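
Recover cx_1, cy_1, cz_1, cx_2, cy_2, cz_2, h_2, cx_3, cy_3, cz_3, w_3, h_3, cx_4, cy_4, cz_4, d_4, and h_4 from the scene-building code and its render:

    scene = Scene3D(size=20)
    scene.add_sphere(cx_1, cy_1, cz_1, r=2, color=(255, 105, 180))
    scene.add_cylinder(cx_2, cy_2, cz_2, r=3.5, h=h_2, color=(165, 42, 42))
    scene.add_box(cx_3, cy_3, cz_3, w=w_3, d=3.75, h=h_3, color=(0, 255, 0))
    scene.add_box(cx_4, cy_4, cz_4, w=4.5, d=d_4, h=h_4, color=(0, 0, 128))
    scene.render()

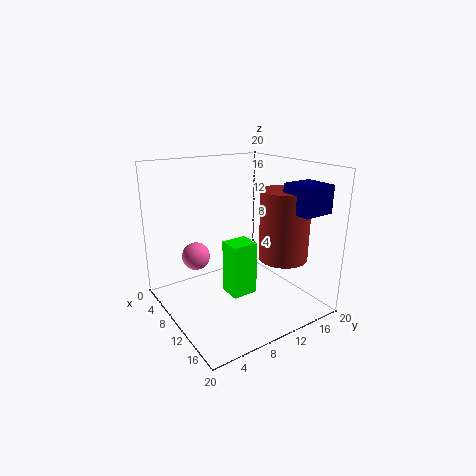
cx_1 = 5.75; cy_1 = 5.5; cz_1 = 6.75; cx_2 = 12.75; cy_2 = 16; cz_2 = 6.5; h_2 = 10; cx_3 = 8.25; cy_3 = 8.5; cz_3 = 1.5; w_3 = 3.25; h_3 = 7.75; cx_4 = 13.5; cy_4 = 14.75; cz_4 = 14; d_4 = 4.5; h_4 = 3.75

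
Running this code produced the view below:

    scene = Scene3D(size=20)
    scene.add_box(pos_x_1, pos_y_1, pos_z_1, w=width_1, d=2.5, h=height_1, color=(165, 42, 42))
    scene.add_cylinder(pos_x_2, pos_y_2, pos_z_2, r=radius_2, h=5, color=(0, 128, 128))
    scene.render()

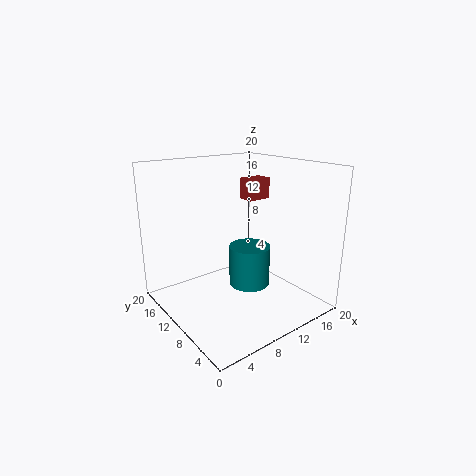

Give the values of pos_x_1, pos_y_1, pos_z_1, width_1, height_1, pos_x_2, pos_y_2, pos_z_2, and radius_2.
pos_x_1 = 13; pos_y_1 = 11; pos_z_1 = 14.5; width_1 = 3.5; height_1 = 3; pos_x_2 = 8; pos_y_2 = 5; pos_z_2 = 6; radius_2 = 2.5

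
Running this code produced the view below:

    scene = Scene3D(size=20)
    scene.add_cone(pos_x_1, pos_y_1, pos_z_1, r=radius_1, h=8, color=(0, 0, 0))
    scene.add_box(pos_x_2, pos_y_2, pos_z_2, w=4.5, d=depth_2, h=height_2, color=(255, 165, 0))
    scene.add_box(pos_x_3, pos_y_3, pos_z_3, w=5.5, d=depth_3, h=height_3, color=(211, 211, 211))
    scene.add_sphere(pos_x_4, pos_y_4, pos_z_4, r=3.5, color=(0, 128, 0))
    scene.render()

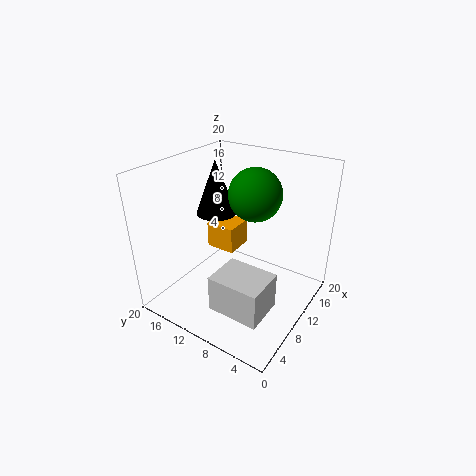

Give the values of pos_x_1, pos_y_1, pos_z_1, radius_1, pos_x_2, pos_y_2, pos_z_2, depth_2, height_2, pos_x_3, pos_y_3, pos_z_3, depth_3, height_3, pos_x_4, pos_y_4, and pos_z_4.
pos_x_1 = 12.5, pos_y_1 = 15.5, pos_z_1 = 11.5, radius_1 = 3, pos_x_2 = 12, pos_y_2 = 12.5, pos_z_2 = 5.5, depth_2 = 4.5, height_2 = 4, pos_x_3 = 3, pos_y_3 = 3, pos_z_3 = 2.5, depth_3 = 7, height_3 = 5, pos_x_4 = 11, pos_y_4 = 8, pos_z_4 = 16.5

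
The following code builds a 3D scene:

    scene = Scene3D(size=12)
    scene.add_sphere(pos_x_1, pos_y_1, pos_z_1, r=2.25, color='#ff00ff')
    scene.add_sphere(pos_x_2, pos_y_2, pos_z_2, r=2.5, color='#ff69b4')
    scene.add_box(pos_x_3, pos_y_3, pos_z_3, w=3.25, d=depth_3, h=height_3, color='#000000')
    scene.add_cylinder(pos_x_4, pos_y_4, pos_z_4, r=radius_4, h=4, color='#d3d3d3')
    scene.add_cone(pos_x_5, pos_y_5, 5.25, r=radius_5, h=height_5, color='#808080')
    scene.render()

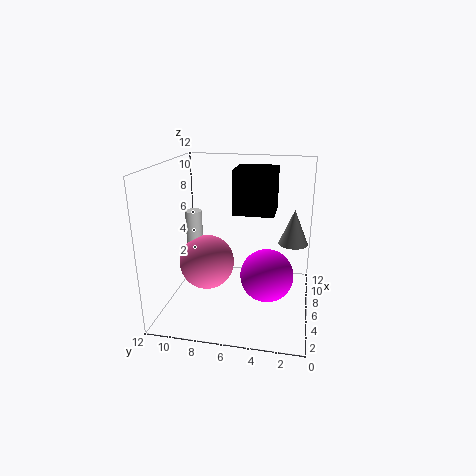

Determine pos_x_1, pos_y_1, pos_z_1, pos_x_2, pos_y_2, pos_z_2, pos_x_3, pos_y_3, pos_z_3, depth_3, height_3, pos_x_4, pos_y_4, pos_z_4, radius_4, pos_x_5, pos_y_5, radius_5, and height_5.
pos_x_1 = 6
pos_y_1 = 3.5
pos_z_1 = 2.75
pos_x_2 = 7.5
pos_y_2 = 9.25
pos_z_2 = 2.75
pos_x_3 = 5
pos_y_3 = 3
pos_z_3 = 8.25
depth_3 = 3.25
height_3 = 3.5
pos_x_4 = 8
pos_y_4 = 10.5
pos_z_4 = 3.5
radius_4 = 0.75
pos_x_5 = 7.5
pos_y_5 = 1.5
radius_5 = 1.25
height_5 = 3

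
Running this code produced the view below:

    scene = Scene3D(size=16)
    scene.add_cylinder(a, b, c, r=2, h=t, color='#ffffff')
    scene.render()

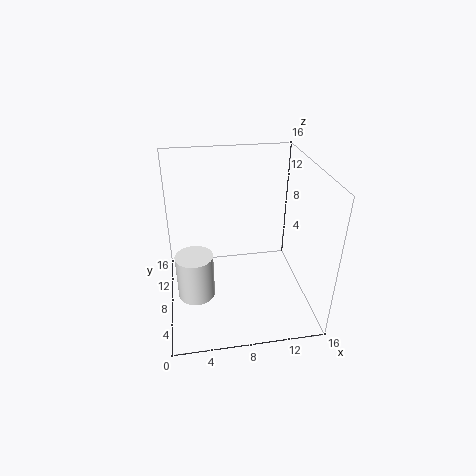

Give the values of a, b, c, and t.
a = 3, b = 6, c = 2.5, t = 5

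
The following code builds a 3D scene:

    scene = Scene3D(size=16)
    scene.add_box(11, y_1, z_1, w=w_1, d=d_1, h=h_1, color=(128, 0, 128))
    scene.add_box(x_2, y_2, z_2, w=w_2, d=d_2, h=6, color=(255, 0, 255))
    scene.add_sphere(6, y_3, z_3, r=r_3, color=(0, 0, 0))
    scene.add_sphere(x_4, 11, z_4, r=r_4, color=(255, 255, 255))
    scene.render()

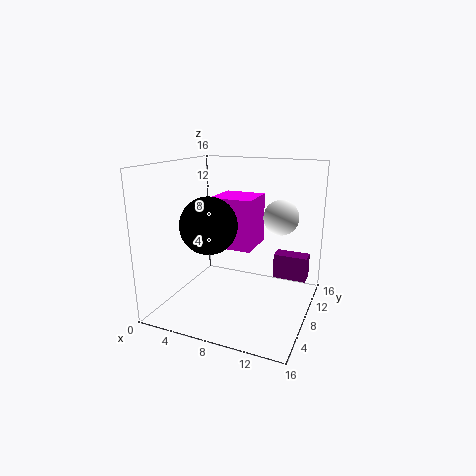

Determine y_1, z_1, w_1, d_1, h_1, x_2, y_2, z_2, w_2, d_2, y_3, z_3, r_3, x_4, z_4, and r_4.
y_1 = 12
z_1 = 2
w_1 = 4
d_1 = 2
h_1 = 3
x_2 = 4
y_2 = 9
z_2 = 6
w_2 = 5
d_2 = 5
y_3 = 5
z_3 = 10
r_3 = 3
x_4 = 12
z_4 = 10
r_4 = 2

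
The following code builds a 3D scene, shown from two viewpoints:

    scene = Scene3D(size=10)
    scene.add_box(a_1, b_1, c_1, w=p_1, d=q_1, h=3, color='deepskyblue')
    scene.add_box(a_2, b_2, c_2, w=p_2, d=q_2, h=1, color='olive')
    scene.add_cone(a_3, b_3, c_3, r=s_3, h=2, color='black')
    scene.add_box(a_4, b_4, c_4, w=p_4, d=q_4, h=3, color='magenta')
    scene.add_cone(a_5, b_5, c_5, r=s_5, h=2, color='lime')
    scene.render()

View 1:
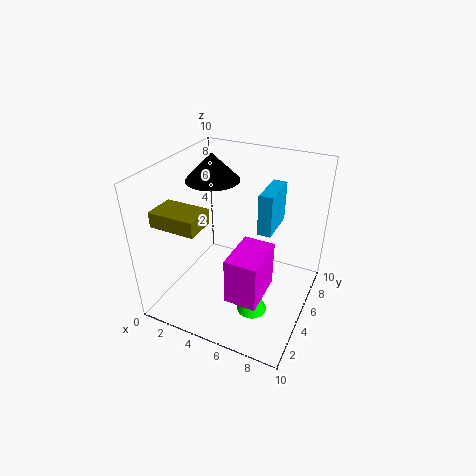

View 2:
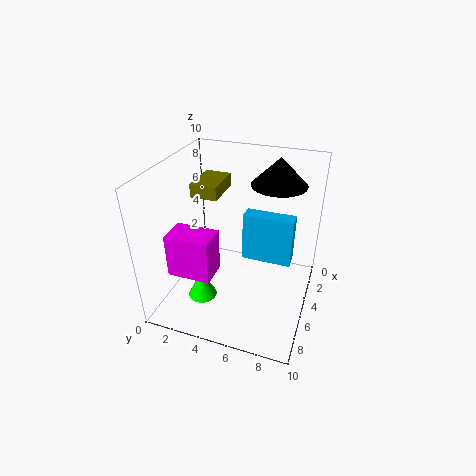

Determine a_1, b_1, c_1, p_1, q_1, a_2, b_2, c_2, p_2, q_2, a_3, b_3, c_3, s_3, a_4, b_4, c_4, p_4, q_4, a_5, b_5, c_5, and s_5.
a_1 = 6
b_1 = 6
c_1 = 5
p_1 = 1
q_1 = 3
a_2 = 1
b_2 = 1
c_2 = 7
p_2 = 3
q_2 = 2
a_3 = 2
b_3 = 7
c_3 = 8
s_3 = 2
a_4 = 6
b_4 = 1
c_4 = 3
p_4 = 2
q_4 = 3
a_5 = 7
b_5 = 3
c_5 = 1
s_5 = 1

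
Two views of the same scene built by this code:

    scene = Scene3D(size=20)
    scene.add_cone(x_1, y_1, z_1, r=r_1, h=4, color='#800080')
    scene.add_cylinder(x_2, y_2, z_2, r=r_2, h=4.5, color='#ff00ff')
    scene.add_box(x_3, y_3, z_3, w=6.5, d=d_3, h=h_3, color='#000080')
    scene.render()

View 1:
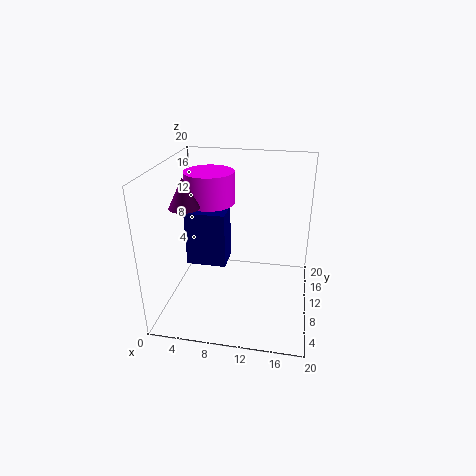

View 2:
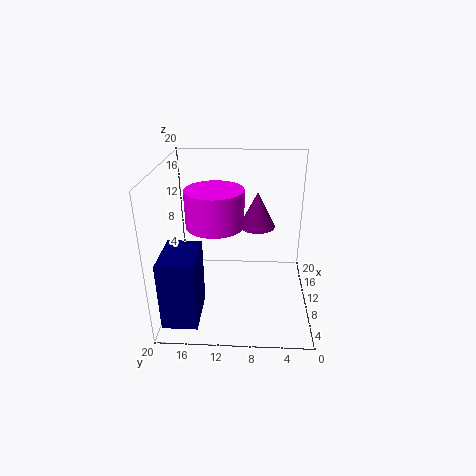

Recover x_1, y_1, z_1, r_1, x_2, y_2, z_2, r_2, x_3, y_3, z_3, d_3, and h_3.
x_1 = 3.5; y_1 = 7.5; z_1 = 15; r_1 = 2; x_2 = 5.5; y_2 = 12.5; z_2 = 14; r_2 = 3.5; x_3 = 0.5; y_3 = 14.5; z_3 = 2; d_3 = 4.5; h_3 = 9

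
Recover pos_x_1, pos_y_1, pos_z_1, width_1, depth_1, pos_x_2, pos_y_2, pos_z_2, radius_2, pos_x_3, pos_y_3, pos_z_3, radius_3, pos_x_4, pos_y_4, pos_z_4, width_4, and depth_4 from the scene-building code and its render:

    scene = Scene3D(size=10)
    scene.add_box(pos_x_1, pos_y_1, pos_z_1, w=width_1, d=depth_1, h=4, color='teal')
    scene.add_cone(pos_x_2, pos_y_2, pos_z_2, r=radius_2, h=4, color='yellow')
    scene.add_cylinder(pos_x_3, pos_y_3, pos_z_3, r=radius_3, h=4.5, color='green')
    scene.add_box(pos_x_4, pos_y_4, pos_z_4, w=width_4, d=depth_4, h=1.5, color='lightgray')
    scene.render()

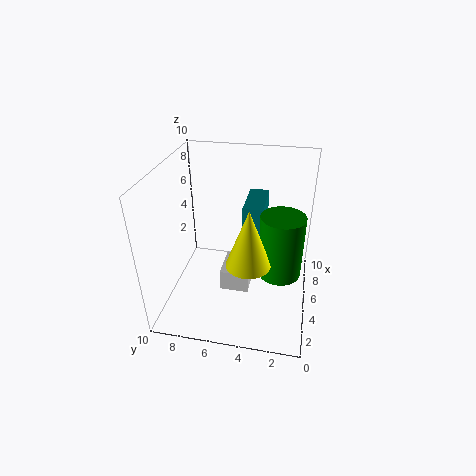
pos_x_1 = 6.5
pos_y_1 = 3.5
pos_z_1 = 2.5
width_1 = 3.5
depth_1 = 1.5
pos_x_2 = 3.5
pos_y_2 = 4
pos_z_2 = 4
radius_2 = 1.5
pos_x_3 = 5
pos_y_3 = 2
pos_z_3 = 2.5
radius_3 = 1.5
pos_x_4 = 3.5
pos_y_4 = 4
pos_z_4 = 1.5
width_4 = 2.5
depth_4 = 2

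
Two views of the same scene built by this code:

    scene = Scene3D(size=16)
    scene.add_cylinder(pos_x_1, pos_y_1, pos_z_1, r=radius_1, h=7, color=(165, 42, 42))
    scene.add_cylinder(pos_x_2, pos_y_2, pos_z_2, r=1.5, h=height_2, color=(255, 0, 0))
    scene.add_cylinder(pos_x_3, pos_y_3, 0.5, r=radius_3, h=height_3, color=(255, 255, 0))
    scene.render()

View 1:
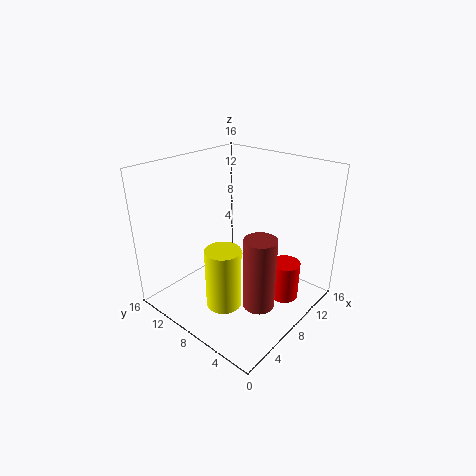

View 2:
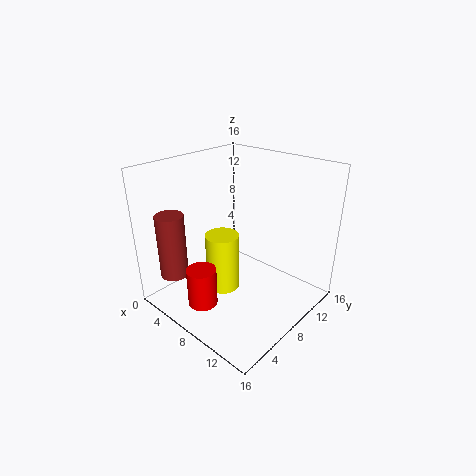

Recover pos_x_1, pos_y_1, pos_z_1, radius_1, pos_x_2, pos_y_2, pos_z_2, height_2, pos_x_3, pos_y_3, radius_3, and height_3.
pos_x_1 = 4, pos_y_1 = 2, pos_z_1 = 4.5, radius_1 = 1.5, pos_x_2 = 8.5, pos_y_2 = 2, pos_z_2 = 3, height_2 = 4, pos_x_3 = 5.5, pos_y_3 = 8, radius_3 = 2, height_3 = 7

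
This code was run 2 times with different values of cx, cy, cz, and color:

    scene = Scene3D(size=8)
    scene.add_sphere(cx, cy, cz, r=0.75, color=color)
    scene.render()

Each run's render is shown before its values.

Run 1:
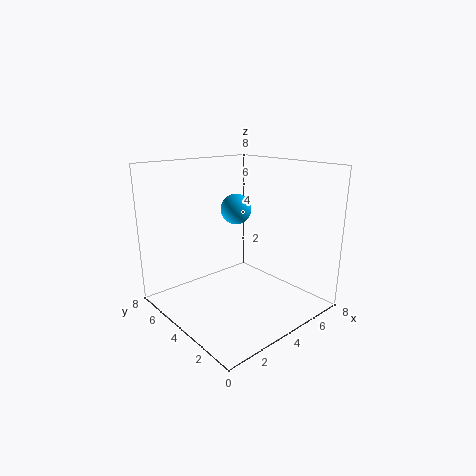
cx = 3
cy = 3
cz = 6
color = 'deepskyblue'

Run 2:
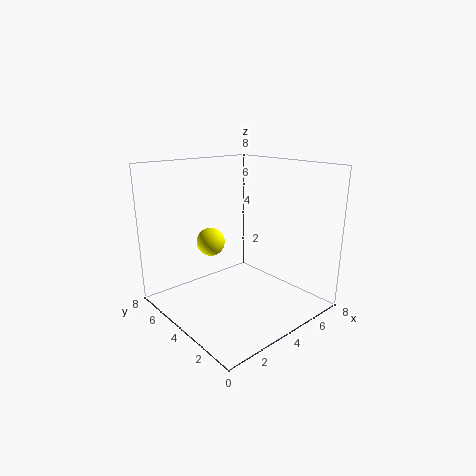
cx = 2.5
cy = 4.5
cz = 4
color = 'yellow'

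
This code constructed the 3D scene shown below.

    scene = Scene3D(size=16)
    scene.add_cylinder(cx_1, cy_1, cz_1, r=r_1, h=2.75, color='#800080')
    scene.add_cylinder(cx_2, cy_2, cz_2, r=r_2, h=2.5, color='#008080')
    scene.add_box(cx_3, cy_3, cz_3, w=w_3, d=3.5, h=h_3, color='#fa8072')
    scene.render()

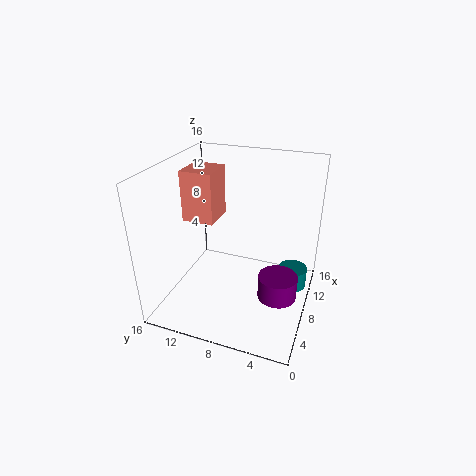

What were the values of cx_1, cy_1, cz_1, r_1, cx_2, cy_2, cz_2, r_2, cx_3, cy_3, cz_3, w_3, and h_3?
cx_1 = 8.25
cy_1 = 3.25
cz_1 = 1
r_1 = 2.25
cx_2 = 12
cy_2 = 2.25
cz_2 = 0.25
r_2 = 1.75
cx_3 = 6.25
cy_3 = 10.25
cz_3 = 10
w_3 = 3.75
h_3 = 5.5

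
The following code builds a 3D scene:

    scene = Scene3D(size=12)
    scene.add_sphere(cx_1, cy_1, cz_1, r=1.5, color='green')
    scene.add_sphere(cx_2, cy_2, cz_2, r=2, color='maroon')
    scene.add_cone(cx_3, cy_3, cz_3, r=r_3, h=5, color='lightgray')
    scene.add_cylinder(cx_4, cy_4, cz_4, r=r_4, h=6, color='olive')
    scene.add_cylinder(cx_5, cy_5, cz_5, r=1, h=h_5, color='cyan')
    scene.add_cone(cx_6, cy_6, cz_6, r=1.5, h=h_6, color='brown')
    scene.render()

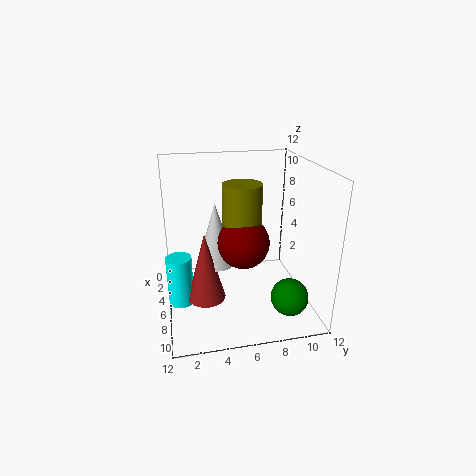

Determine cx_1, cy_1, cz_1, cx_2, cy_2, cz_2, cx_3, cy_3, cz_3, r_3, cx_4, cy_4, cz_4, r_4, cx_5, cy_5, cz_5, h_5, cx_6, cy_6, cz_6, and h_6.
cx_1 = 9.5; cy_1 = 9.5; cz_1 = 2; cx_2 = 8; cy_2 = 6; cz_2 = 6.5; cx_3 = 7; cy_3 = 4; cz_3 = 4.5; r_3 = 1.5; cx_4 = 7.5; cy_4 = 6; cz_4 = 5; r_4 = 1.5; cx_5 = 7.5; cy_5 = 1; cz_5 = 1.5; h_5 = 4; cx_6 = 8; cy_6 = 3; cz_6 = 2; h_6 = 5.5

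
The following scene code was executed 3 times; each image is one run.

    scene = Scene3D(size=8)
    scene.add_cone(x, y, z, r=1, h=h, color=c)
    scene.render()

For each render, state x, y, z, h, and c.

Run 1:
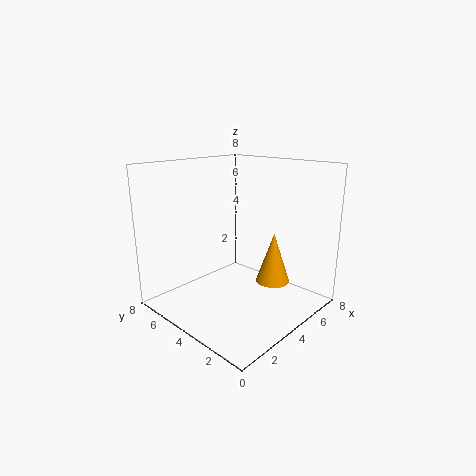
x = 6; y = 3; z = 1; h = 3; c = 'orange'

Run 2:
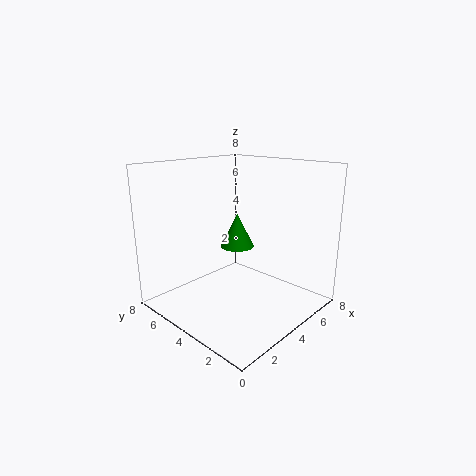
x = 5; y = 5; z = 3; h = 2; c = 'green'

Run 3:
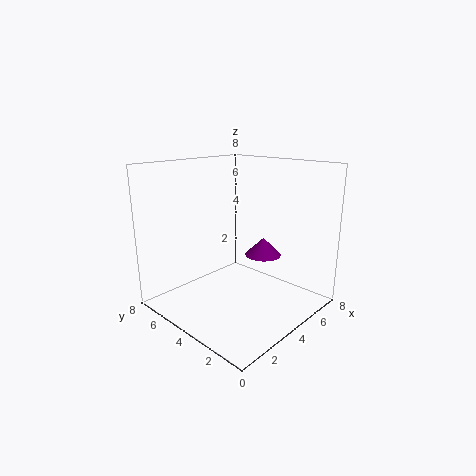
x = 5; y = 3; z = 3; h = 1; c = 'purple'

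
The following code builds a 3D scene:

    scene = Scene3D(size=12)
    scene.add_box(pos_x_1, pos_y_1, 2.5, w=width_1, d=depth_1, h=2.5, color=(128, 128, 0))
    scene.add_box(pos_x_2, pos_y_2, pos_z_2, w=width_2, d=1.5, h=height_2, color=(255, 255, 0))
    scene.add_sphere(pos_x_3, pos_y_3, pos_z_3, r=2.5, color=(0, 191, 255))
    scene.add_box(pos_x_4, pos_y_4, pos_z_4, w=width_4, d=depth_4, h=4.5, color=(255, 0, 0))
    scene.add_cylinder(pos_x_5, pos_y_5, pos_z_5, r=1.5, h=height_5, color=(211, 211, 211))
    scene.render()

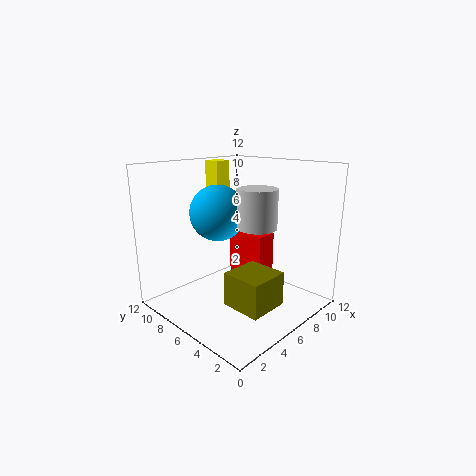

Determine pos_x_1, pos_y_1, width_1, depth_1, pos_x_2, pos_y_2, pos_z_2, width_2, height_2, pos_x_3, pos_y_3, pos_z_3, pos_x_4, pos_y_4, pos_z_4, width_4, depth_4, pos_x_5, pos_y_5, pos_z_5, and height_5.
pos_x_1 = 2
pos_y_1 = 0.5
width_1 = 3
depth_1 = 3
pos_x_2 = 6.5
pos_y_2 = 9
pos_z_2 = 9
width_2 = 1.5
height_2 = 3
pos_x_3 = 6.5
pos_y_3 = 9
pos_z_3 = 7.5
pos_x_4 = 9.5
pos_y_4 = 6.5
pos_z_4 = 0.5
width_4 = 2
depth_4 = 4
pos_x_5 = 5.5
pos_y_5 = 3.5
pos_z_5 = 7.5
height_5 = 3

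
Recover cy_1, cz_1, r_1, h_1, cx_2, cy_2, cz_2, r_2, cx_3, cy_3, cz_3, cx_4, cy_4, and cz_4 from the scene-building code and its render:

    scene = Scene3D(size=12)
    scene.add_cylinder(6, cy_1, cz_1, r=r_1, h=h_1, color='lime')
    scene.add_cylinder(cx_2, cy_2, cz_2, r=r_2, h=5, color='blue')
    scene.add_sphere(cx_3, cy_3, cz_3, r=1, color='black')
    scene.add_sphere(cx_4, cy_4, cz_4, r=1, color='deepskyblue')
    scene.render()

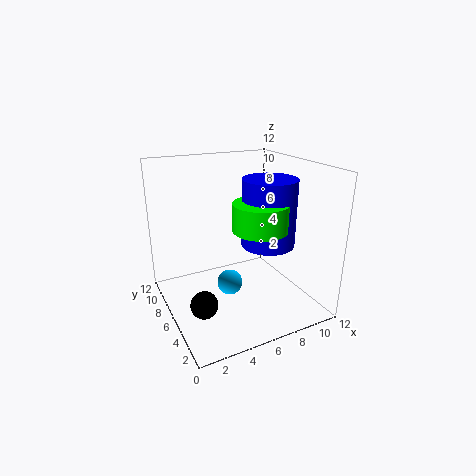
cy_1 = 2.5, cz_1 = 8, r_1 = 2, h_1 = 2, cx_2 = 7, cy_2 = 3, cz_2 = 6.5, r_2 = 2, cx_3 = 1.5, cy_3 = 2.5, cz_3 = 3, cx_4 = 4.5, cy_4 = 4.5, cz_4 = 3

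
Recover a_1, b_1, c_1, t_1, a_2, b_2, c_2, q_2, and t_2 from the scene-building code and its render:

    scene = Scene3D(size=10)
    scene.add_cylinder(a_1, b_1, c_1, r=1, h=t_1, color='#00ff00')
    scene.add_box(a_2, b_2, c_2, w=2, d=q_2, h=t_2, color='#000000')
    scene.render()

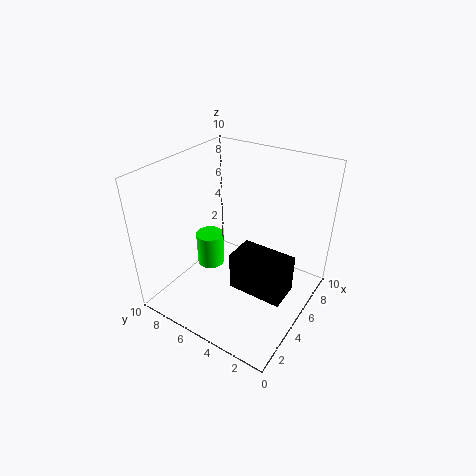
a_1 = 5
b_1 = 7.5
c_1 = 2
t_1 = 2.5
a_2 = 2.5
b_2 = 0.5
c_2 = 3
q_2 = 3.5
t_2 = 2.5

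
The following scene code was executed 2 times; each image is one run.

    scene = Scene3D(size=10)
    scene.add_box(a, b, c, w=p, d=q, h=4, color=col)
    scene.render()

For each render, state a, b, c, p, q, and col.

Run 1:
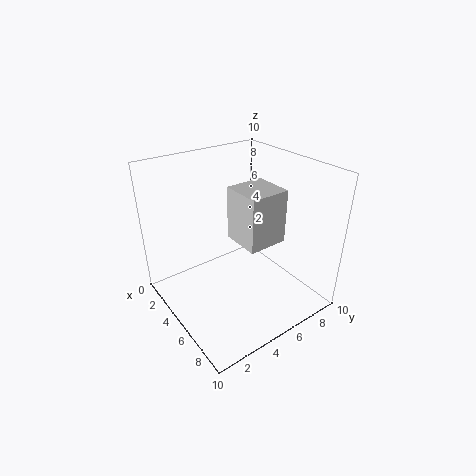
a = 3, b = 5.5, c = 4, p = 3, q = 3, col = 'lightgray'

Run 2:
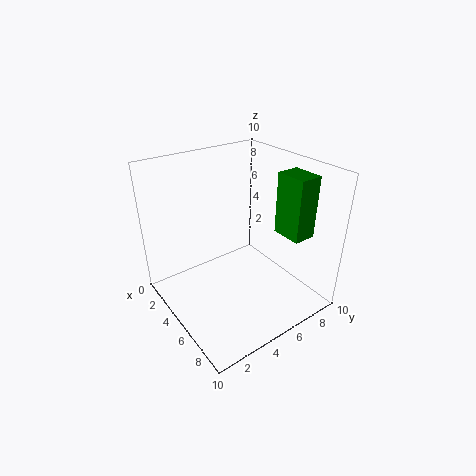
a = 7, b = 6.5, c = 6, p = 2, q = 1.5, col = 'green'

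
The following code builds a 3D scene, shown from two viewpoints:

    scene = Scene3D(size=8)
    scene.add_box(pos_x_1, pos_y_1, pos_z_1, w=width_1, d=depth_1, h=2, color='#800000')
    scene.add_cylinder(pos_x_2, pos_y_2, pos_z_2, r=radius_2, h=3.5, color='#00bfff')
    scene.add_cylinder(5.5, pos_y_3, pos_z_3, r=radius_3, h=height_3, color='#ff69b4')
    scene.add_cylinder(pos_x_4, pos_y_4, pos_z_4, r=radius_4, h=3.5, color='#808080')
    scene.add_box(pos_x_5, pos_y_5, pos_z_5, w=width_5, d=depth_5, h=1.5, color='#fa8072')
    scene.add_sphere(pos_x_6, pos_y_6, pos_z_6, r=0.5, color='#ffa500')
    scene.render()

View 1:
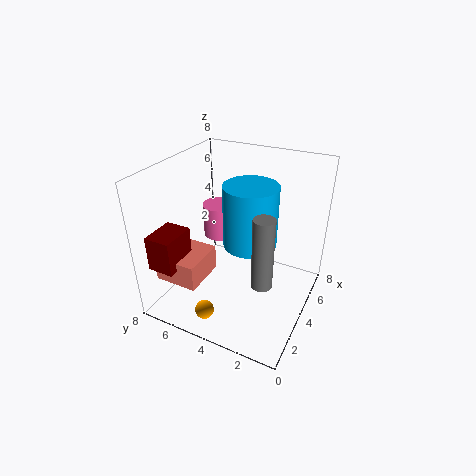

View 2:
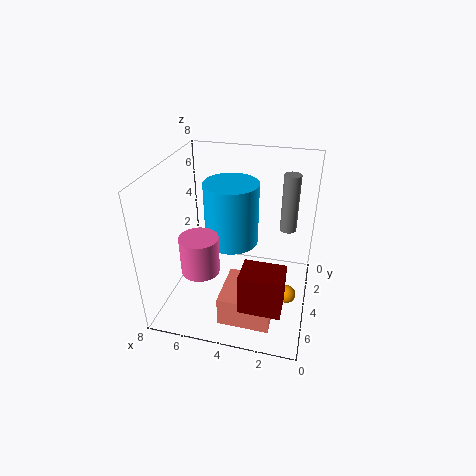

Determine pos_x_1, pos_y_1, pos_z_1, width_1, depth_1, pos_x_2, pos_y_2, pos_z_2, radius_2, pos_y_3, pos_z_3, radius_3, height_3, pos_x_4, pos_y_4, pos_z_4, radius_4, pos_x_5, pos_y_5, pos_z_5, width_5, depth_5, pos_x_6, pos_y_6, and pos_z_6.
pos_x_1 = 1, pos_y_1 = 6.5, pos_z_1 = 2.5, width_1 = 2, depth_1 = 1.5, pos_x_2 = 4.5, pos_y_2 = 3.5, pos_z_2 = 3.5, radius_2 = 1.5, pos_y_3 = 6, pos_z_3 = 3, radius_3 = 1, height_3 = 2, pos_x_4 = 1.5, pos_y_4 = 1.5, pos_z_4 = 3.5, radius_4 = 0.5, pos_x_5 = 1.5, pos_y_5 = 5.5, pos_z_5 = 1.5, width_5 = 2.5, depth_5 = 2.5, pos_x_6 = 1, pos_y_6 = 4.5, pos_z_6 = 1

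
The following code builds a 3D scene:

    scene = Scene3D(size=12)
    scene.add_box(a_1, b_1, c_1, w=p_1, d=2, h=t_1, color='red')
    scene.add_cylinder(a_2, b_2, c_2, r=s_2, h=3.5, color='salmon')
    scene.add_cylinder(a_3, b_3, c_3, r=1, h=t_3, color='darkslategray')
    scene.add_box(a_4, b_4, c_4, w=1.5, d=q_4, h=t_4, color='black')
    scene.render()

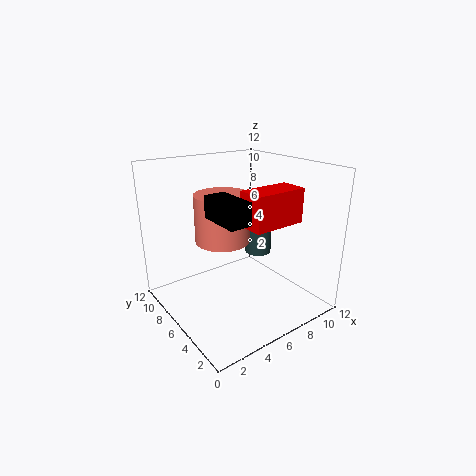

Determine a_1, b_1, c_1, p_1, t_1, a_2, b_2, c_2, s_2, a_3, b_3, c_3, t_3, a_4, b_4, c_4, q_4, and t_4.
a_1 = 4
b_1 = 1
c_1 = 8.5
p_1 = 4
t_1 = 2.5
a_2 = 3.5
b_2 = 4.5
c_2 = 7
s_2 = 2
a_3 = 6.5
b_3 = 4
c_3 = 5.5
t_3 = 3.5
a_4 = 1.5
b_4 = 0.5
c_4 = 9.5
q_4 = 3
t_4 = 1.5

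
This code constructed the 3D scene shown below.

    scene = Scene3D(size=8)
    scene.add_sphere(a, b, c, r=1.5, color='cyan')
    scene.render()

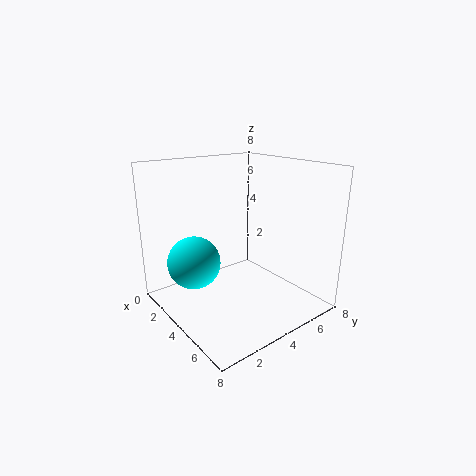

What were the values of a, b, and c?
a = 2.5
b = 2
c = 2.5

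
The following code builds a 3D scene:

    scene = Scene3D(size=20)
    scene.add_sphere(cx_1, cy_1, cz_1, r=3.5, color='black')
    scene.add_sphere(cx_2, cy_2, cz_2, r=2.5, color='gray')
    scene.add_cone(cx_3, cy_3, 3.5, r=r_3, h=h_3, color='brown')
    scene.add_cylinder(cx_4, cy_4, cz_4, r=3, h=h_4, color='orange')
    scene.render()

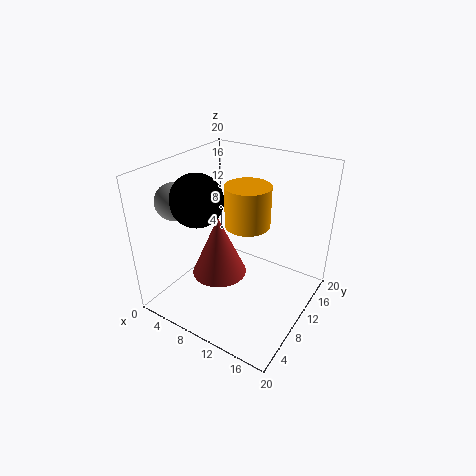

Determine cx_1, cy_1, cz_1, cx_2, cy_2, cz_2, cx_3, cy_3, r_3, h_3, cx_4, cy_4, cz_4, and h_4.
cx_1 = 6; cy_1 = 6.5; cz_1 = 16; cx_2 = 3; cy_2 = 5.5; cz_2 = 15.5; cx_3 = 7; cy_3 = 9.5; r_3 = 4; h_3 = 9; cx_4 = 11.5; cy_4 = 10; cz_4 = 12.5; h_4 = 5.5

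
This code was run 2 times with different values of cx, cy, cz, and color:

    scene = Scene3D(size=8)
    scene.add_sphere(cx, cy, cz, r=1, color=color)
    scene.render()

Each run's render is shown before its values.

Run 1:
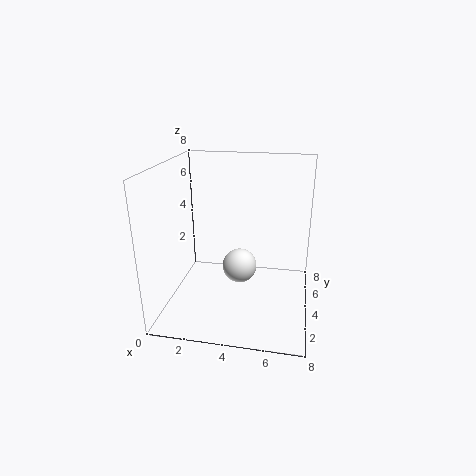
cx = 4, cy = 4.5, cz = 2, color = 'white'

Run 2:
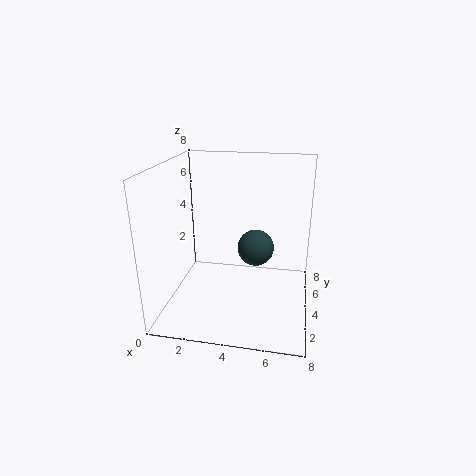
cx = 5, cy = 4, cz = 3.5, color = 'darkslategray'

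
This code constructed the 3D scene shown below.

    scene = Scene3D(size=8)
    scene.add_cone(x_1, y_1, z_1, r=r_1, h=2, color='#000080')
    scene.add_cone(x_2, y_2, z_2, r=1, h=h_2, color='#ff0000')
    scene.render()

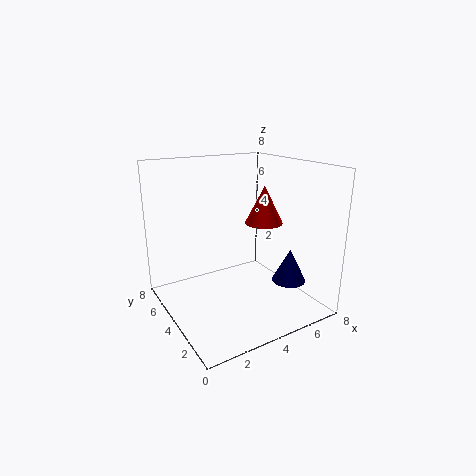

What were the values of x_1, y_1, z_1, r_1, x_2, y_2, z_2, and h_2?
x_1 = 7
y_1 = 3
z_1 = 1
r_1 = 1
x_2 = 5
y_2 = 3
z_2 = 5
h_2 = 2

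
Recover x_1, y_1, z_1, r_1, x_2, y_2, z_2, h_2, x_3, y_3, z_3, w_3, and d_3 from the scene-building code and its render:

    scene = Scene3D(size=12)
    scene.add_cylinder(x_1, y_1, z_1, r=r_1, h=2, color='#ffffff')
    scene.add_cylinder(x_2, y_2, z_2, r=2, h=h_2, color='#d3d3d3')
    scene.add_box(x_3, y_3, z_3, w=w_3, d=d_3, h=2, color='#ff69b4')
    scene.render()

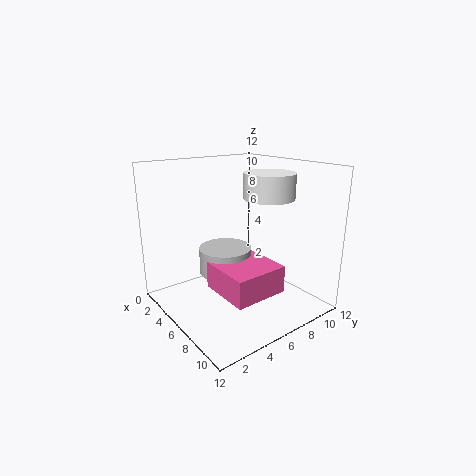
x_1 = 8
y_1 = 7.5
z_1 = 9.5
r_1 = 2
x_2 = 7
y_2 = 4
z_2 = 4
h_2 = 2
x_3 = 7.5
y_3 = 2
z_3 = 3.5
w_3 = 4
d_3 = 4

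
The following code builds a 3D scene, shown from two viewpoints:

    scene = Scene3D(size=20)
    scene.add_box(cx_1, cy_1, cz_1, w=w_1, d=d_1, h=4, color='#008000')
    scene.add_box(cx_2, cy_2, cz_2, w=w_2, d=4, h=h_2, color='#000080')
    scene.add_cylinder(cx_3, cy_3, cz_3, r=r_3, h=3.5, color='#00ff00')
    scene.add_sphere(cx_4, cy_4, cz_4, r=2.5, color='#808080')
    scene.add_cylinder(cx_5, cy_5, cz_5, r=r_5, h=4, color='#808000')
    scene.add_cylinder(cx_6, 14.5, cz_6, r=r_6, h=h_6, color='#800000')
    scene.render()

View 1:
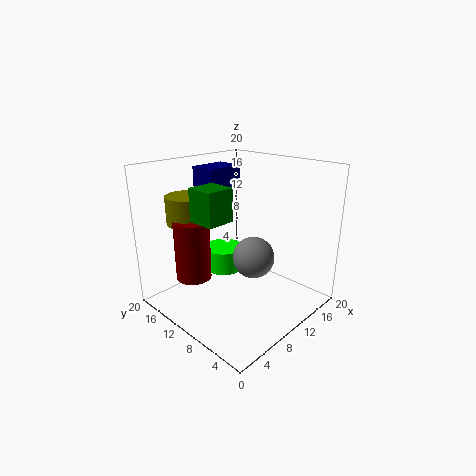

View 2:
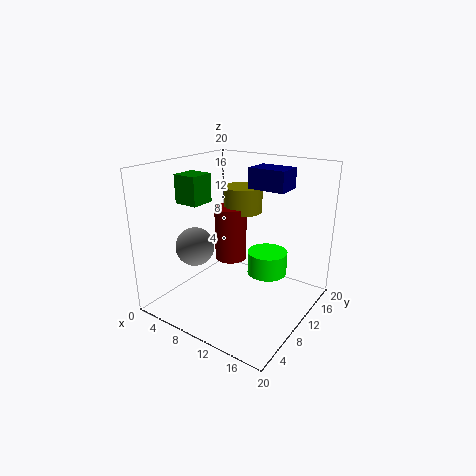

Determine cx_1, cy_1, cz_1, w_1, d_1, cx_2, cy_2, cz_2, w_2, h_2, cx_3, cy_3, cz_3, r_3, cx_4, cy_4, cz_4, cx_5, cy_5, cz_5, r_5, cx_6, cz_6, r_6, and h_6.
cx_1 = 2
cy_1 = 6.5
cz_1 = 14.5
w_1 = 3.5
d_1 = 3.5
cx_2 = 9
cy_2 = 14
cz_2 = 16
w_2 = 5.5
h_2 = 3
cx_3 = 12
cy_3 = 15
cz_3 = 3
r_3 = 3
cx_4 = 7
cy_4 = 4.5
cz_4 = 10
cx_5 = 6.5
cy_5 = 16.5
cz_5 = 11.5
r_5 = 3
cx_6 = 5.5
cz_6 = 4
r_6 = 2.5
h_6 = 8.5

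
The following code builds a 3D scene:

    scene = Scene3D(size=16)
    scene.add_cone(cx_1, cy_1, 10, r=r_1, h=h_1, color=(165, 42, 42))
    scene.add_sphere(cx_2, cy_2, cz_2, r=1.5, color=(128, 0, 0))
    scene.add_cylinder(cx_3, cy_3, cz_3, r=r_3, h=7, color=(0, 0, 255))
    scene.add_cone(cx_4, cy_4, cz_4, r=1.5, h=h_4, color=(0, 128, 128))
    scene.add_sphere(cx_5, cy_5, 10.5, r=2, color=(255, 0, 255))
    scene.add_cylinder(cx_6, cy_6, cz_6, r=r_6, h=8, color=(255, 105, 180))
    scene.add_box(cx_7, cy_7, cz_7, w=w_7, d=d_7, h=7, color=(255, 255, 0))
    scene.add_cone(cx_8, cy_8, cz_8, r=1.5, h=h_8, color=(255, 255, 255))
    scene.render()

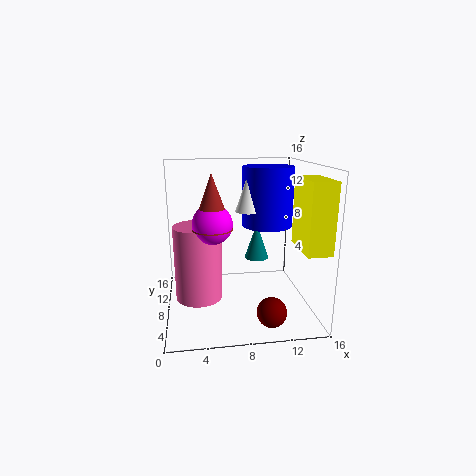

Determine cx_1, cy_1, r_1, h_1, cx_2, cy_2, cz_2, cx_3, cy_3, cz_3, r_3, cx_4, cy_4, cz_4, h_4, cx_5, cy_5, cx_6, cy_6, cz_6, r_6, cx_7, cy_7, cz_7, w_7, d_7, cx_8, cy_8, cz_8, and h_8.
cx_1 = 5; cy_1 = 5; r_1 = 2; h_1 = 5.5; cx_2 = 10.5; cy_2 = 2; cz_2 = 2; cx_3 = 12; cy_3 = 11; cz_3 = 8.5; r_3 = 3; cx_4 = 11; cy_4 = 12; cz_4 = 4; h_4 = 4.5; cx_5 = 5; cy_5 = 5; cx_6 = 3.5; cy_6 = 6.5; cz_6 = 2; r_6 = 2.5; cx_7 = 13.5; cy_7 = 1; cz_7 = 8; w_7 = 2.5; d_7 = 5; cx_8 = 9.5; cy_8 = 10; cz_8 = 10.5; h_8 = 4.5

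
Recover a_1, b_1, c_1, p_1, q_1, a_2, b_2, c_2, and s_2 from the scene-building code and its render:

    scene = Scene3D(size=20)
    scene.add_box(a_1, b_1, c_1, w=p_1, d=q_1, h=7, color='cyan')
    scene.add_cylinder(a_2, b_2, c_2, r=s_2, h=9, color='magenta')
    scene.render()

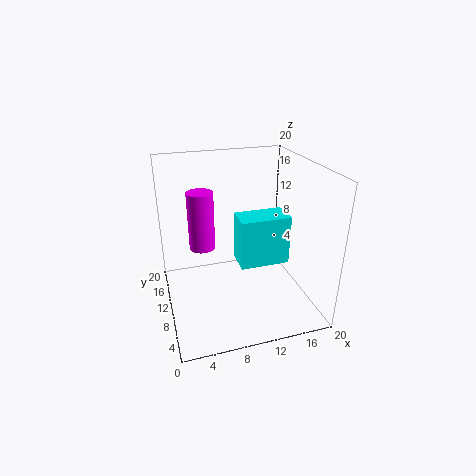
a_1 = 10, b_1 = 8, c_1 = 6, p_1 = 7, q_1 = 4, a_2 = 6, b_2 = 16, c_2 = 6, s_2 = 2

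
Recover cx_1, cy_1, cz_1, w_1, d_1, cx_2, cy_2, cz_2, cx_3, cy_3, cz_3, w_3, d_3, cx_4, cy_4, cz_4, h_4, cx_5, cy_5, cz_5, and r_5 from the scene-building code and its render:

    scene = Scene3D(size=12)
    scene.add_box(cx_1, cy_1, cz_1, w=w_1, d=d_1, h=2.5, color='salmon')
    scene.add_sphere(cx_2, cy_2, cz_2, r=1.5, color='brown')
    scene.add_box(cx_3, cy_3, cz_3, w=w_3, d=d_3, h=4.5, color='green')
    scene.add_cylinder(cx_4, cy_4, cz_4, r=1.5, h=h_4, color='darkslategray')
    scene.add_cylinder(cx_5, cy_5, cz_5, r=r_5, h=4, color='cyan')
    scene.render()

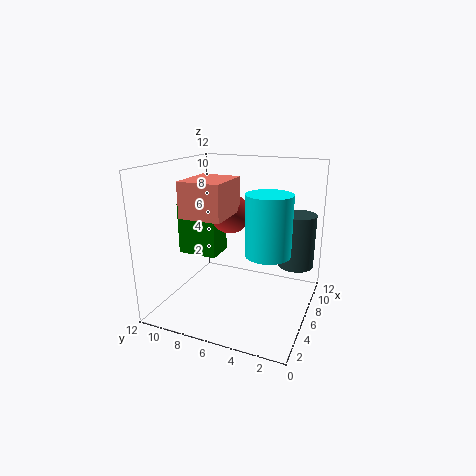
cx_1 = 0.5
cy_1 = 5
cz_1 = 9
w_1 = 3.5
d_1 = 3
cx_2 = 4.5
cy_2 = 6
cz_2 = 8.5
cx_3 = 5.5
cy_3 = 8
cz_3 = 4
w_3 = 2.5
d_3 = 3.5
cx_4 = 8
cy_4 = 1.5
cz_4 = 3.5
h_4 = 4.5
cx_5 = 1.5
cy_5 = 2
cz_5 = 7
r_5 = 1.5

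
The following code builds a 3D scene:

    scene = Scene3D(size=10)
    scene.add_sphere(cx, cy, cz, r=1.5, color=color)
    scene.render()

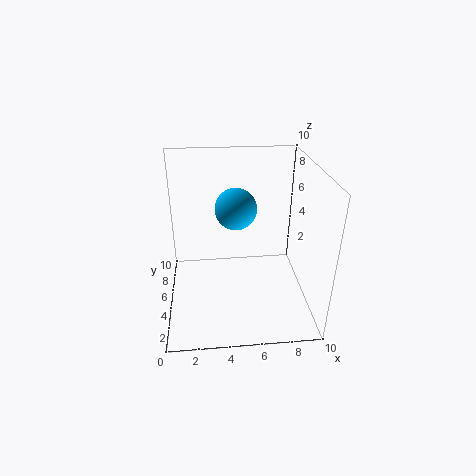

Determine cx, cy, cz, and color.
cx = 5; cy = 6.5; cz = 6.5; color = 'deepskyblue'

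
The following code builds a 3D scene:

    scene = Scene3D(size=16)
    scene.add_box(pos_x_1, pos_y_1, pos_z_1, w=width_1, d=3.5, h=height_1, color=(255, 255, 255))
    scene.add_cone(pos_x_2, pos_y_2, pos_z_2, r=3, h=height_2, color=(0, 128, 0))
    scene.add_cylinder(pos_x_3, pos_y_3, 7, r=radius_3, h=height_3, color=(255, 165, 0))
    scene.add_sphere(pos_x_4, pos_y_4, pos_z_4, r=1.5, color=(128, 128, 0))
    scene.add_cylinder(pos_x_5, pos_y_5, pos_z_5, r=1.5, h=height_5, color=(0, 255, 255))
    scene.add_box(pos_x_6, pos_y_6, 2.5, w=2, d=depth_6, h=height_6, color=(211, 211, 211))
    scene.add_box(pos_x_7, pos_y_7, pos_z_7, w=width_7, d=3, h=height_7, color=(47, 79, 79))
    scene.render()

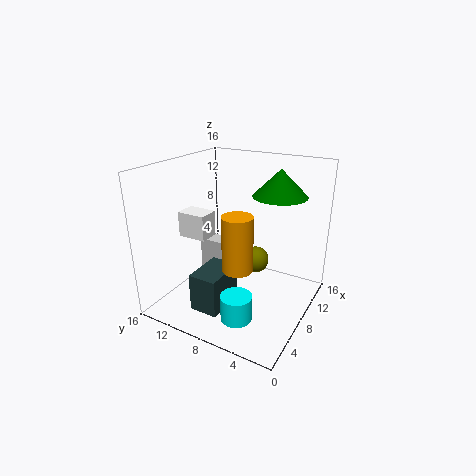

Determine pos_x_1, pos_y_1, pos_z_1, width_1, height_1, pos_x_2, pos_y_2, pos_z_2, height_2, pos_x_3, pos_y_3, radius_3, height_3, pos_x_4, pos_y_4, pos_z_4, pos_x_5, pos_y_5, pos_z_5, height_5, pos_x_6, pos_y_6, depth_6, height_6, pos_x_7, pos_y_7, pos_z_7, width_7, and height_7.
pos_x_1 = 7; pos_y_1 = 12; pos_z_1 = 7; width_1 = 2.5; height_1 = 3; pos_x_2 = 11; pos_y_2 = 4.5; pos_z_2 = 12.5; height_2 = 3; pos_x_3 = 3.5; pos_y_3 = 5.5; radius_3 = 1.5; height_3 = 5.5; pos_x_4 = 9.5; pos_y_4 = 6.5; pos_z_4 = 5; pos_x_5 = 1.5; pos_y_5 = 4.5; pos_z_5 = 3; height_5 = 2.5; pos_x_6 = 8.5; pos_y_6 = 10.5; depth_6 = 3; height_6 = 4; pos_x_7 = 1.5; pos_y_7 = 7; pos_z_7 = 2; width_7 = 4.5; height_7 = 4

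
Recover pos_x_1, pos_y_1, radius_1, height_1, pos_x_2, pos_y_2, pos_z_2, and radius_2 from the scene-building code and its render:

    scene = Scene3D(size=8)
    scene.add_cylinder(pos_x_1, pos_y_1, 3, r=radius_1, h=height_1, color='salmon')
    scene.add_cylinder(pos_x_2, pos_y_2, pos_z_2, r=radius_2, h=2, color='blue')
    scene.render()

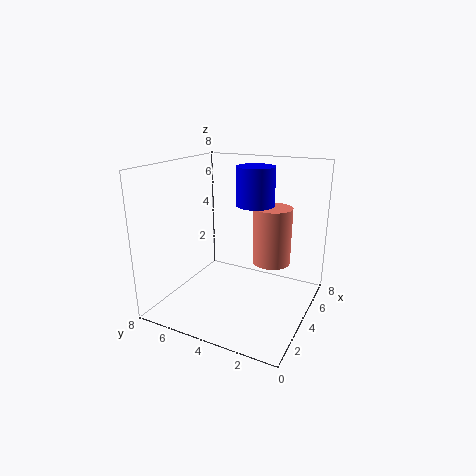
pos_x_1 = 4
pos_y_1 = 2
radius_1 = 1
height_1 = 3
pos_x_2 = 4
pos_y_2 = 3
pos_z_2 = 6
radius_2 = 1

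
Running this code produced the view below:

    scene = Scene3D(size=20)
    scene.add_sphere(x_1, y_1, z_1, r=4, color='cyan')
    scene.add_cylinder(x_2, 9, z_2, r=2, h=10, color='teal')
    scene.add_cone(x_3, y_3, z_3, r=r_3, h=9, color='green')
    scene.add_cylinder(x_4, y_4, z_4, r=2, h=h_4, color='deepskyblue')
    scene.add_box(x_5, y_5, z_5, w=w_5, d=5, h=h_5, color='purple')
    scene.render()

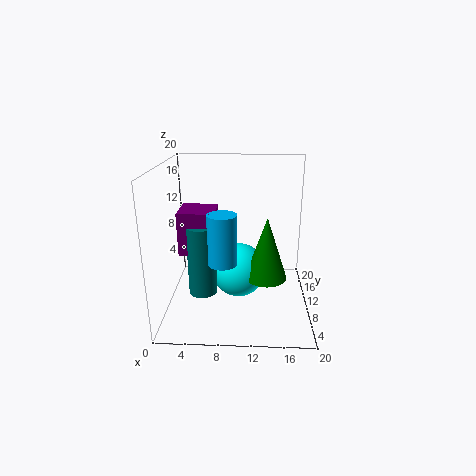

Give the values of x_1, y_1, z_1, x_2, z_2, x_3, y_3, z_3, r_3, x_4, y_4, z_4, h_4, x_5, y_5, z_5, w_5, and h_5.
x_1 = 10, y_1 = 12, z_1 = 4, x_2 = 5, z_2 = 2, x_3 = 14, y_3 = 10, z_3 = 4, r_3 = 3, x_4 = 8, y_4 = 8, z_4 = 7, h_4 = 7, x_5 = 2, y_5 = 8, z_5 = 8, w_5 = 5, h_5 = 6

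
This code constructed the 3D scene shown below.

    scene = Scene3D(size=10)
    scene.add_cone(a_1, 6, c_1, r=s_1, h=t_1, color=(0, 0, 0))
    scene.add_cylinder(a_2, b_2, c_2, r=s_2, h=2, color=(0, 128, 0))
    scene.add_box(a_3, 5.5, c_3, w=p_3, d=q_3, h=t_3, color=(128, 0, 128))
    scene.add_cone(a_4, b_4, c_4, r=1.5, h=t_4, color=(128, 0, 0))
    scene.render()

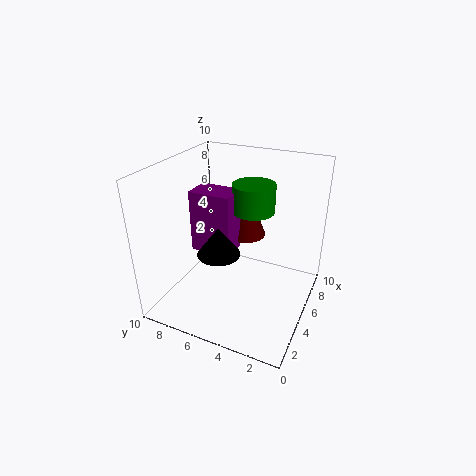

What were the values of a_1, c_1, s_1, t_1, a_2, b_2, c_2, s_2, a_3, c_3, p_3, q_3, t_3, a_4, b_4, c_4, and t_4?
a_1 = 4
c_1 = 4
s_1 = 1.5
t_1 = 2
a_2 = 6.5
b_2 = 4.5
c_2 = 6.5
s_2 = 1.5
a_3 = 4.5
c_3 = 3.5
p_3 = 2
q_3 = 3
t_3 = 4.5
a_4 = 7.5
b_4 = 5.5
c_4 = 4
t_4 = 4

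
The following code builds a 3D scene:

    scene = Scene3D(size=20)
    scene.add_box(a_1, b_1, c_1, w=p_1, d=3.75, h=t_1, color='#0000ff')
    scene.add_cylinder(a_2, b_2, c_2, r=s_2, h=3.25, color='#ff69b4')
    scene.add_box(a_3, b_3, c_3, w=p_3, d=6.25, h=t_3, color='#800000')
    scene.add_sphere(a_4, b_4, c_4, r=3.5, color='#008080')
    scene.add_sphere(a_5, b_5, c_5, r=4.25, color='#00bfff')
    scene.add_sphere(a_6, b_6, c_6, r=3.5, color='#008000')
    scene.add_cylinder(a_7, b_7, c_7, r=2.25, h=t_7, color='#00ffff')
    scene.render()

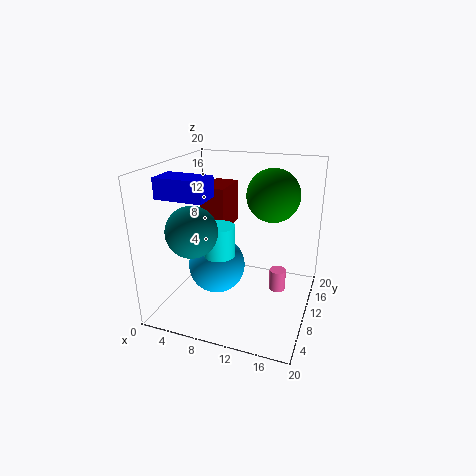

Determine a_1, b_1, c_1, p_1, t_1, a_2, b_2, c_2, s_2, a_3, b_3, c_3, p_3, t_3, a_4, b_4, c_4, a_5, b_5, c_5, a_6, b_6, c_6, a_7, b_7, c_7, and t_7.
a_1 = 1, b_1 = 4.25, c_1 = 16.25, p_1 = 6.5, t_1 = 2.75, a_2 = 15, b_2 = 14, c_2 = 0.5, s_2 = 1.25, a_3 = 2.5, b_3 = 13.75, c_3 = 8.75, p_3 = 3.75, t_3 = 6.75, a_4 = 4.75, b_4 = 6.5, c_4 = 11.5, a_5 = 6, b_5 = 11.5, c_5 = 4.25, a_6 = 14.5, b_6 = 11, c_6 = 16.25, a_7 = 7.25, b_7 = 9.75, c_7 = 7, t_7 = 4.5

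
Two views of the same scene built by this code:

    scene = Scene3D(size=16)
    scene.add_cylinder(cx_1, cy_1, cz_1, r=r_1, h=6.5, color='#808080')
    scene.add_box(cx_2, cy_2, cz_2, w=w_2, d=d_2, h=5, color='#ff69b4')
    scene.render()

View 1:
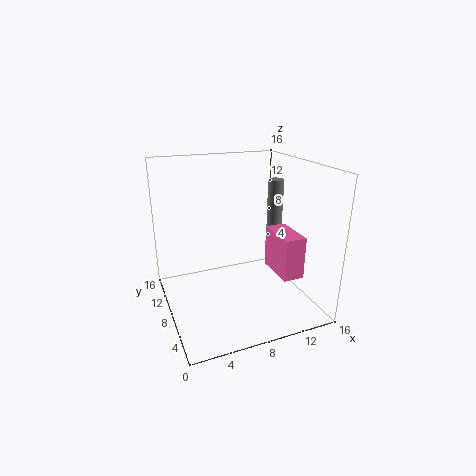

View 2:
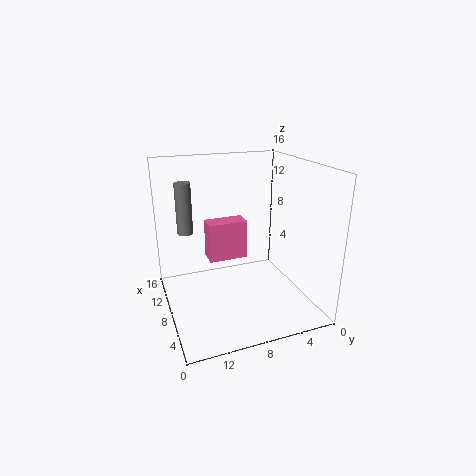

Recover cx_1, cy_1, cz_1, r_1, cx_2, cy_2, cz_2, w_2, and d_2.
cx_1 = 15, cy_1 = 12.5, cz_1 = 6.5, r_1 = 1, cx_2 = 12.5, cy_2 = 5, cz_2 = 3, w_2 = 2.5, d_2 = 5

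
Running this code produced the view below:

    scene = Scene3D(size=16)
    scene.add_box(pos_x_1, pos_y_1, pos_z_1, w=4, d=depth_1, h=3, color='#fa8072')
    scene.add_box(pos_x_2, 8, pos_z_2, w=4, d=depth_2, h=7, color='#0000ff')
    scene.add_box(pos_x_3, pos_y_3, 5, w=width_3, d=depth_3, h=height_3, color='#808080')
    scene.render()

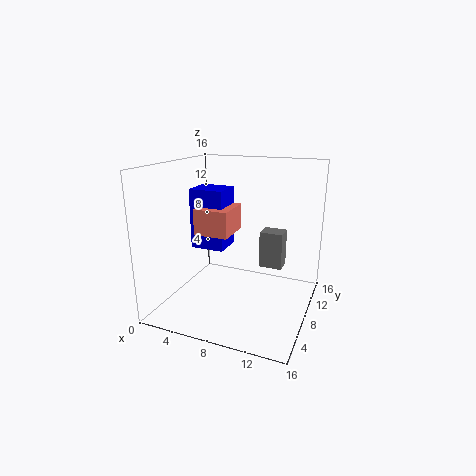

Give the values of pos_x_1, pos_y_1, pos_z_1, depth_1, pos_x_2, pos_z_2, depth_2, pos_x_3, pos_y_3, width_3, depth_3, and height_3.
pos_x_1 = 3, pos_y_1 = 7, pos_z_1 = 8, depth_1 = 4.5, pos_x_2 = 2, pos_z_2 = 6, depth_2 = 3.5, pos_x_3 = 10.5, pos_y_3 = 8, width_3 = 2.5, depth_3 = 2, height_3 = 4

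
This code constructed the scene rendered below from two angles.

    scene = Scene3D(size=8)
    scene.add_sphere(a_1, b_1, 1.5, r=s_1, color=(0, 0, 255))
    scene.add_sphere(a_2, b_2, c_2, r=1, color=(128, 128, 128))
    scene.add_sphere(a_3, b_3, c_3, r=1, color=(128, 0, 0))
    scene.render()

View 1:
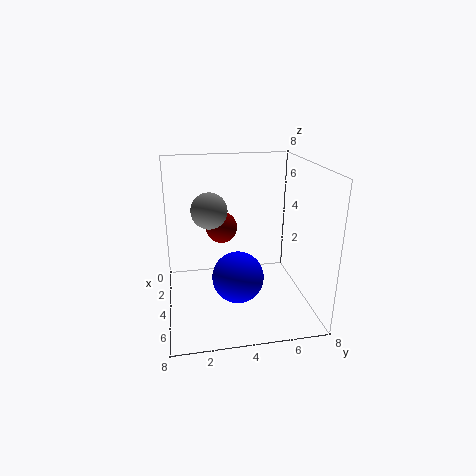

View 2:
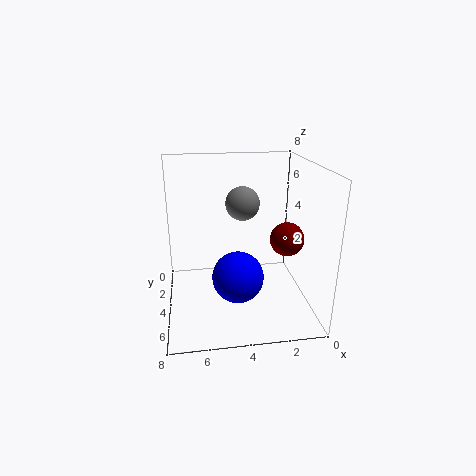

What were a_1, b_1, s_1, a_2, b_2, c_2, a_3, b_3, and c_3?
a_1 = 4
b_1 = 4
s_1 = 1.5
a_2 = 3.5
b_2 = 2.5
c_2 = 5.5
a_3 = 1
b_3 = 3.5
c_3 = 3.5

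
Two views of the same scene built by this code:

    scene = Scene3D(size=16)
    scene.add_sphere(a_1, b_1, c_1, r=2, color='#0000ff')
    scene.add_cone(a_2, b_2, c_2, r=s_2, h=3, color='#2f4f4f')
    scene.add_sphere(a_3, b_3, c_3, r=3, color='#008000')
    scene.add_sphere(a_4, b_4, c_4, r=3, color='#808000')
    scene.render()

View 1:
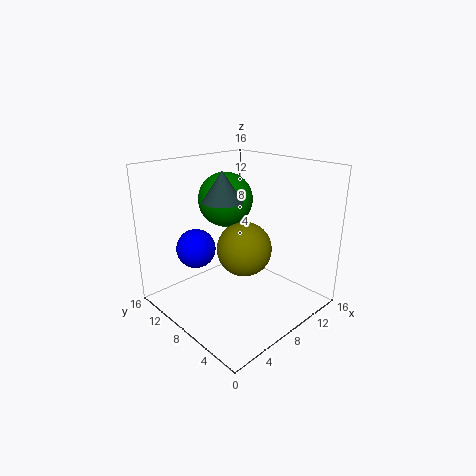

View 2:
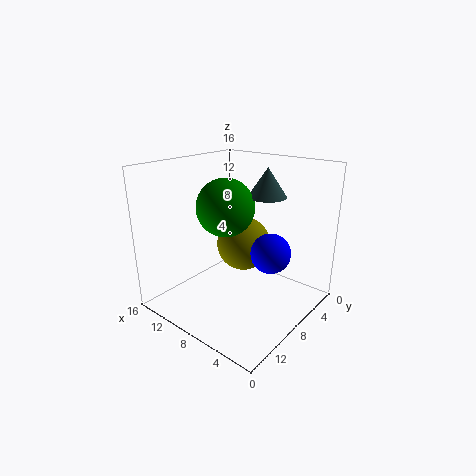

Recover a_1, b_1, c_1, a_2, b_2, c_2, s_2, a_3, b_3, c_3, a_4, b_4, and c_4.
a_1 = 3, b_1 = 9, c_1 = 8, a_2 = 5, b_2 = 7, c_2 = 13, s_2 = 2, a_3 = 8, b_3 = 10, c_3 = 12, a_4 = 8, b_4 = 7, c_4 = 7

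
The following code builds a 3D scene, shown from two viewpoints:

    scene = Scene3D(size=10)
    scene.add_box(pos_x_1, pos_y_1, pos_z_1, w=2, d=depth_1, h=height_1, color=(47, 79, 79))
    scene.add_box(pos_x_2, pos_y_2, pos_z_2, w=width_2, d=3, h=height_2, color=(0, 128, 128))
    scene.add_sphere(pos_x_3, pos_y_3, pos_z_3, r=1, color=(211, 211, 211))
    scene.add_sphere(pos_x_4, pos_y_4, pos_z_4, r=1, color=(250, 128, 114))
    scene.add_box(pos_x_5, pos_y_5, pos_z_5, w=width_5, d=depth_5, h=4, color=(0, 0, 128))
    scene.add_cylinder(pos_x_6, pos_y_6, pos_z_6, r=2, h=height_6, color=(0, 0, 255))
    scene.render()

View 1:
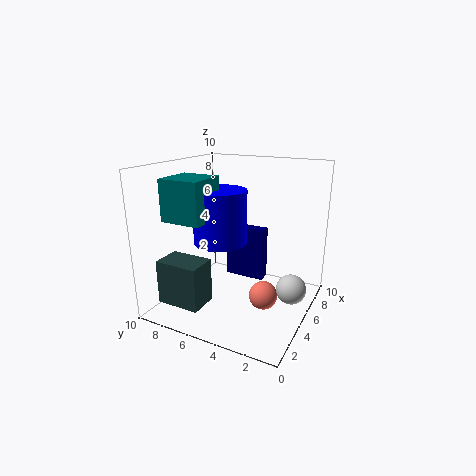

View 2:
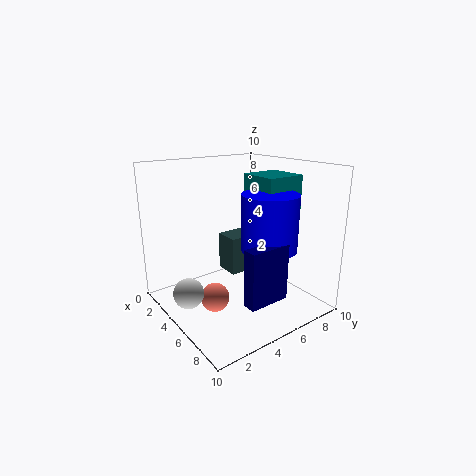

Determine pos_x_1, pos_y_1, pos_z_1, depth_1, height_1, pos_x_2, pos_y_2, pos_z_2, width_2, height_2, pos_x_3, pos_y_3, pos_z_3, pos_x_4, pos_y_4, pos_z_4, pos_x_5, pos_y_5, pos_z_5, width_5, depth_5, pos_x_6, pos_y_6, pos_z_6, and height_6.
pos_x_1 = 1, pos_y_1 = 6, pos_z_1 = 1, depth_1 = 3, height_1 = 3, pos_x_2 = 3, pos_y_2 = 7, pos_z_2 = 6, width_2 = 3, height_2 = 3, pos_x_3 = 5, pos_y_3 = 1, pos_z_3 = 2, pos_x_4 = 5, pos_y_4 = 3, pos_z_4 = 1, pos_x_5 = 7, pos_y_5 = 4, pos_z_5 = 1, width_5 = 1, depth_5 = 3, pos_x_6 = 6, pos_y_6 = 7, pos_z_6 = 4, height_6 = 4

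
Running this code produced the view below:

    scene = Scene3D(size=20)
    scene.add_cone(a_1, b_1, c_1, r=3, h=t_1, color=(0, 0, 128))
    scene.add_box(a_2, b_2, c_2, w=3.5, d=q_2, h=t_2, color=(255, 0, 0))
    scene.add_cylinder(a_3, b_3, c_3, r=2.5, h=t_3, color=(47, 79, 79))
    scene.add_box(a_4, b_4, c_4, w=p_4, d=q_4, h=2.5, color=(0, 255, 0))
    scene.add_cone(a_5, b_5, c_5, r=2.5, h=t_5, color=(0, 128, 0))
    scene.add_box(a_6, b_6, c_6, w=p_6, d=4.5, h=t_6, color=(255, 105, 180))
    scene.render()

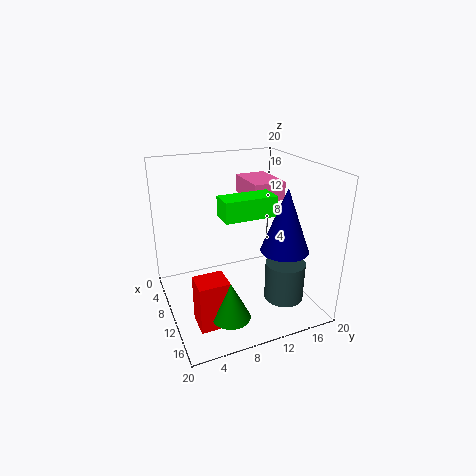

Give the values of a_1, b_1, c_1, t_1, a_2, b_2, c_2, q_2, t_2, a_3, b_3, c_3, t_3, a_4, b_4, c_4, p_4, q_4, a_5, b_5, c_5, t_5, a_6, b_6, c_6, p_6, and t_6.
a_1 = 16.5
b_1 = 13.5
c_1 = 10.5
t_1 = 8
a_2 = 12.5
b_2 = 2.5
c_2 = 0.5
q_2 = 4
t_2 = 6.5
a_3 = 17
b_3 = 13.5
c_3 = 4
t_3 = 5
a_4 = 13
b_4 = 6
c_4 = 15
p_4 = 3
q_4 = 6.5
a_5 = 16
b_5 = 6.5
c_5 = 2
t_5 = 5
a_6 = 4.5
b_6 = 12
c_6 = 15
p_6 = 6.5
t_6 = 2.5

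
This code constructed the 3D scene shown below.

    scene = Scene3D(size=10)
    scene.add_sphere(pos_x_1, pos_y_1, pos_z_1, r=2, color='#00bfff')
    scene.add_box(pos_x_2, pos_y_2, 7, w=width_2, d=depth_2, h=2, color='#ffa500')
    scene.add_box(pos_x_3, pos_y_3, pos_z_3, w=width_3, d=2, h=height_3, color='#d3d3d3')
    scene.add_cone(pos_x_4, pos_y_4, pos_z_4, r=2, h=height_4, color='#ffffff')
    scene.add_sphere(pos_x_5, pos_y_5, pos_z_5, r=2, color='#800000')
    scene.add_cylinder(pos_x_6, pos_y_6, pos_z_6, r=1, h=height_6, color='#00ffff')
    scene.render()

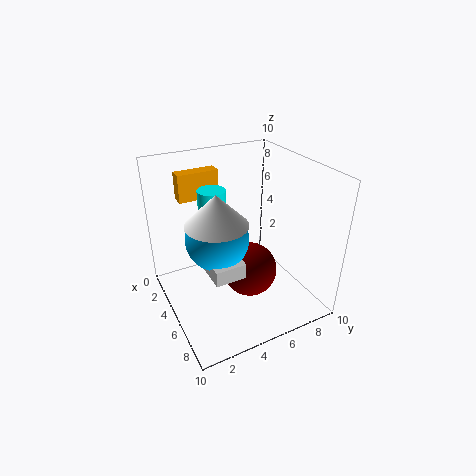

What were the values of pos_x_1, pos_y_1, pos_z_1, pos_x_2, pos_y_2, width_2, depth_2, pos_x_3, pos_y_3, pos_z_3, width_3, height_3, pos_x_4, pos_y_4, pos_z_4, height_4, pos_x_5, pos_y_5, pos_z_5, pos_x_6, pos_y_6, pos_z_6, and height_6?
pos_x_1 = 6; pos_y_1 = 3; pos_z_1 = 6; pos_x_2 = 1; pos_y_2 = 2; width_2 = 1; depth_2 = 3; pos_x_3 = 5; pos_y_3 = 2; pos_z_3 = 4; width_3 = 3; height_3 = 1; pos_x_4 = 6; pos_y_4 = 3; pos_z_4 = 7; height_4 = 2; pos_x_5 = 5; pos_y_5 = 6; pos_z_5 = 2; pos_x_6 = 3; pos_y_6 = 4; pos_z_6 = 6; height_6 = 2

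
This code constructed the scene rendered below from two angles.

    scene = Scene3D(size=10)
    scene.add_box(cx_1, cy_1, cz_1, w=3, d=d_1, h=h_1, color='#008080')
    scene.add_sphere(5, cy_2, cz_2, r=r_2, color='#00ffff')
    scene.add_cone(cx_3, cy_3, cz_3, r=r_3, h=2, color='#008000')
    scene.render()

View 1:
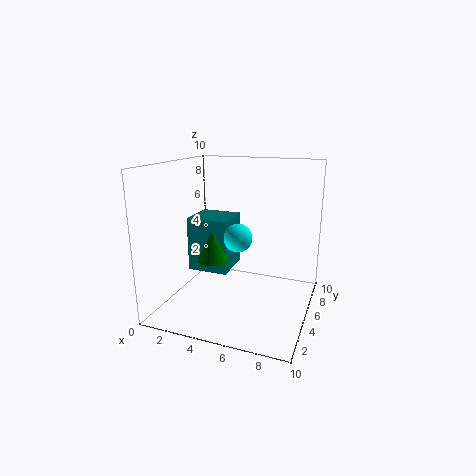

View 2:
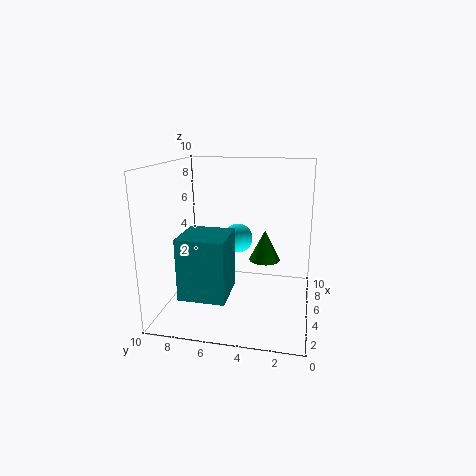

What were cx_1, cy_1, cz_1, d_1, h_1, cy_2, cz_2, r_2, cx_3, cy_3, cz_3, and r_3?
cx_1 = 1, cy_1 = 5, cz_1 = 2, d_1 = 3, h_1 = 4, cy_2 = 5, cz_2 = 5, r_2 = 1, cx_3 = 4, cy_3 = 3, cz_3 = 4, r_3 = 1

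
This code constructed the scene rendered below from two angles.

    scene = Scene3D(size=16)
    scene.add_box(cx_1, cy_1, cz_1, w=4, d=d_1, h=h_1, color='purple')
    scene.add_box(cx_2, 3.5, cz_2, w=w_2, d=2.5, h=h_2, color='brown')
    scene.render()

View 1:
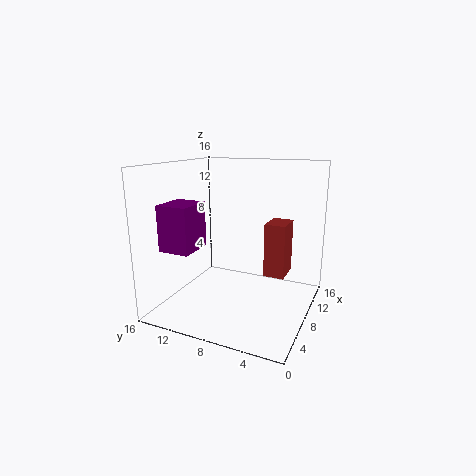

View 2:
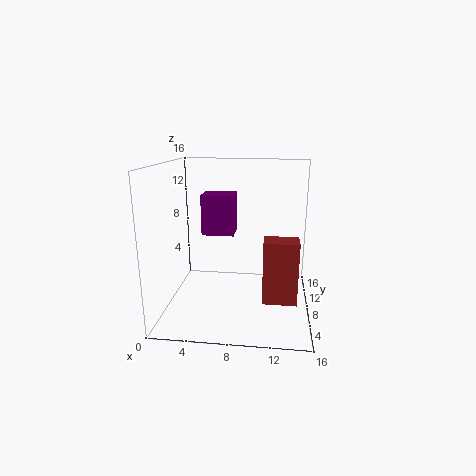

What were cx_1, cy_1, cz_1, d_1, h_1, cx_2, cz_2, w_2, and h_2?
cx_1 = 3, cy_1 = 11.5, cz_1 = 7, d_1 = 3.5, h_1 = 5, cx_2 = 11, cz_2 = 2.5, w_2 = 3.5, h_2 = 6.5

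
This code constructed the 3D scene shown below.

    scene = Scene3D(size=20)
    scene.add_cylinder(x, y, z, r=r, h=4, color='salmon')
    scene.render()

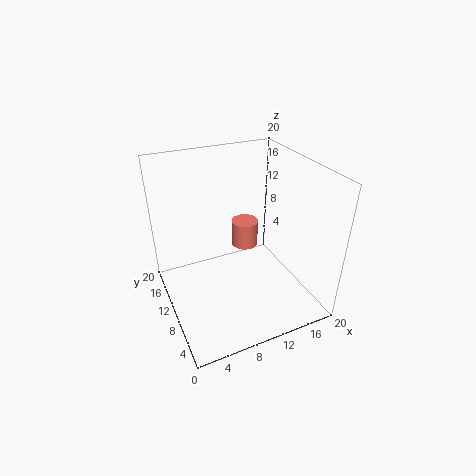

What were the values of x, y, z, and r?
x = 13, y = 14, z = 6, r = 2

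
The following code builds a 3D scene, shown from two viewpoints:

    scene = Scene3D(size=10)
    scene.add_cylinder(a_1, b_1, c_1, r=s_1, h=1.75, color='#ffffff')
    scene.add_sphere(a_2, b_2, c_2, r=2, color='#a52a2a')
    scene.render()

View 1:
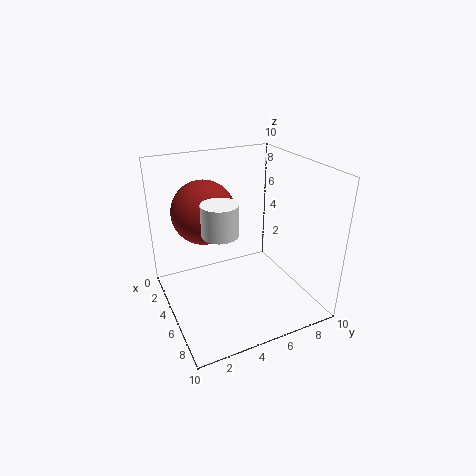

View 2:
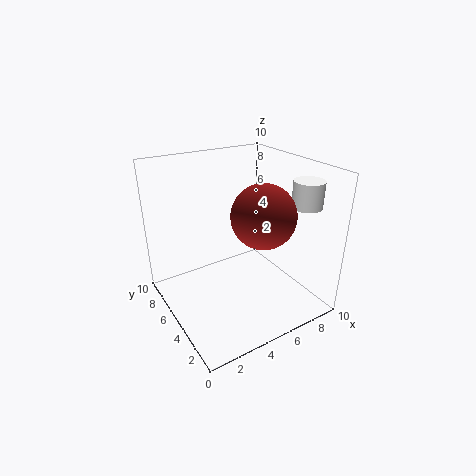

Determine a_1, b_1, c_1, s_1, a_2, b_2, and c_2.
a_1 = 8.5, b_1 = 2.25, c_1 = 7.5, s_1 = 1, a_2 = 5.25, b_2 = 2.5, c_2 = 7.5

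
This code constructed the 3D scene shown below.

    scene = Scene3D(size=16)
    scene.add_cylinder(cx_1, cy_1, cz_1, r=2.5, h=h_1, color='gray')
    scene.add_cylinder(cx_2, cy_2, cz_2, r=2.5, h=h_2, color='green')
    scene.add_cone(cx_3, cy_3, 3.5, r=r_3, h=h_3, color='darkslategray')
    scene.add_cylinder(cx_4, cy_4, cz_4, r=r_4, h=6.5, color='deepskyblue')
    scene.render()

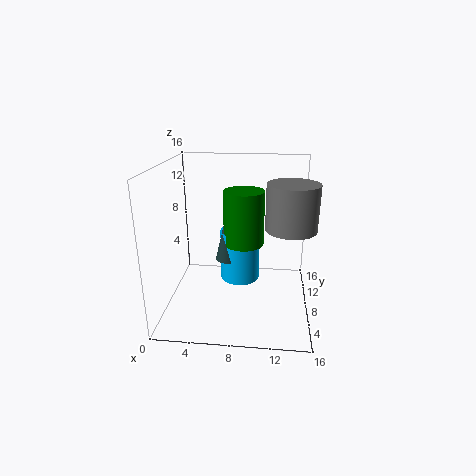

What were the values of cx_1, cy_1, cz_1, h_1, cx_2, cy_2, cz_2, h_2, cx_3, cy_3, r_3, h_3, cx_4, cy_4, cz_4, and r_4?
cx_1 = 13.5; cy_1 = 4.75; cz_1 = 10.5; h_1 = 4.5; cx_2 = 8.25; cy_2 = 12.25; cz_2 = 5.5; h_2 = 6.75; cx_3 = 6.25; cy_3 = 11.75; r_3 = 1.5; h_3 = 6.25; cx_4 = 7.75; cy_4 = 12.75; cz_4 = 0.5; r_4 = 2.5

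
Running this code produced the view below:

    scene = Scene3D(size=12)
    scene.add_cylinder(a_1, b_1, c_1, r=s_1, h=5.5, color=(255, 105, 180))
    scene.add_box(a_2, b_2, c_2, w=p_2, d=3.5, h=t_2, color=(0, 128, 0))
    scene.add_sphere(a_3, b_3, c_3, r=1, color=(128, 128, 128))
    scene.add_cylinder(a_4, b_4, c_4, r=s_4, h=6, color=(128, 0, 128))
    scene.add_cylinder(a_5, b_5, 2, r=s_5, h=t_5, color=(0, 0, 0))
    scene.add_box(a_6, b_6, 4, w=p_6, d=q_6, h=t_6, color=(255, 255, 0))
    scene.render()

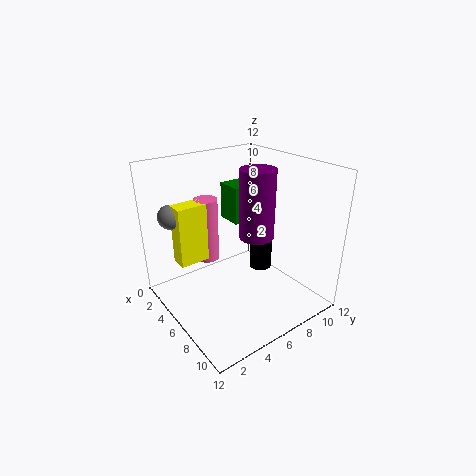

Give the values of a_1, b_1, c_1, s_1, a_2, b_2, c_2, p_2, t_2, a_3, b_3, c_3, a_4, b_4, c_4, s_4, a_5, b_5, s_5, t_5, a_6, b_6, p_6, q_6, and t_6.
a_1 = 3.5; b_1 = 4.5; c_1 = 3.5; s_1 = 1; a_2 = 0.5; b_2 = 8; c_2 = 5.5; p_2 = 2.5; t_2 = 3.5; a_3 = 3; b_3 = 1.5; c_3 = 8; a_4 = 6; b_4 = 8; c_4 = 5.5; s_4 = 1.5; a_5 = 5.5; b_5 = 9; s_5 = 1; t_5 = 2.5; a_6 = 3; b_6 = 1.5; p_6 = 1.5; q_6 = 2.5; t_6 = 5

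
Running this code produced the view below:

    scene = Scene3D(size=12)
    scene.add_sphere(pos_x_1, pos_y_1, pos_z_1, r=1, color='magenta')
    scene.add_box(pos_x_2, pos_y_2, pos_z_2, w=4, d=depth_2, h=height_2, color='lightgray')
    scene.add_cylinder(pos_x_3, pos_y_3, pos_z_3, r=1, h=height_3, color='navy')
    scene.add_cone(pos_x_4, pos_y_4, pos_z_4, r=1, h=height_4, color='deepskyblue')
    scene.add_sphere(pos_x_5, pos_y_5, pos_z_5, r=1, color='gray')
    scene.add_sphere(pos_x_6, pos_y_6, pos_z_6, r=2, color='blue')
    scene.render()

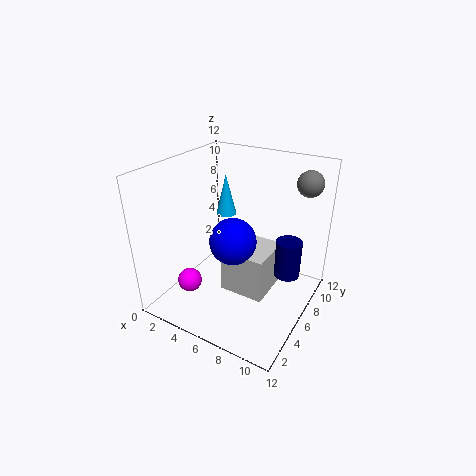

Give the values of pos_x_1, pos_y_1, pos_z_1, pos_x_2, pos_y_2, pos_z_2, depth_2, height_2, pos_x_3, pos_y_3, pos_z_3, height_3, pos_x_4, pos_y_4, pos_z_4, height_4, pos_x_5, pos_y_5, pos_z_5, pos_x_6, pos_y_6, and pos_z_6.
pos_x_1 = 3, pos_y_1 = 3, pos_z_1 = 2.5, pos_x_2 = 4.5, pos_y_2 = 5.5, pos_z_2 = 0.5, depth_2 = 4, height_2 = 4, pos_x_3 = 10.5, pos_y_3 = 6, pos_z_3 = 4, height_3 = 3, pos_x_4 = 2, pos_y_4 = 10.5, pos_z_4 = 5.5, height_4 = 4, pos_x_5 = 11, pos_y_5 = 8, pos_z_5 = 11, pos_x_6 = 5.5, pos_y_6 = 6, pos_z_6 = 5.5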